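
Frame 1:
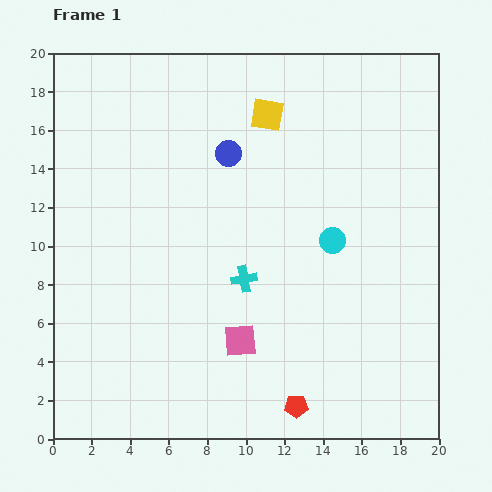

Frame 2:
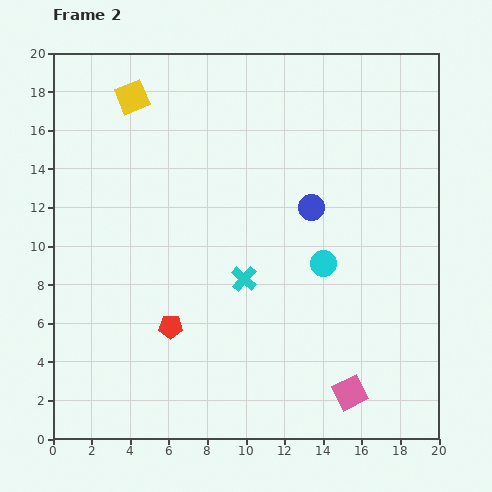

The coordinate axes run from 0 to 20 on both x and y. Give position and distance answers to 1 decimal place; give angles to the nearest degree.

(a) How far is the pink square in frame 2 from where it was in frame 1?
6.3

The pink square moved from (9.7, 5.1) to (15.4, 2.4), a distance of √(5.7² + 2.7²) ≈ 6.3.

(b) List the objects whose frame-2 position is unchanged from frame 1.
the cyan cross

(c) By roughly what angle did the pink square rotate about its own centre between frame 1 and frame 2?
22° counter-clockwise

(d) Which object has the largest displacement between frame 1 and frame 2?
the red pentagon

(moved 7.7; next 7.1)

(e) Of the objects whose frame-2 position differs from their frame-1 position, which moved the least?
the cyan circle

(moved 1.3)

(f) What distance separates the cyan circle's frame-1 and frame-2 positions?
1.3

The cyan circle moved from (14.5, 10.3) to (14.0, 9.1), a distance of √(0.5² + 1.2²) ≈ 1.3.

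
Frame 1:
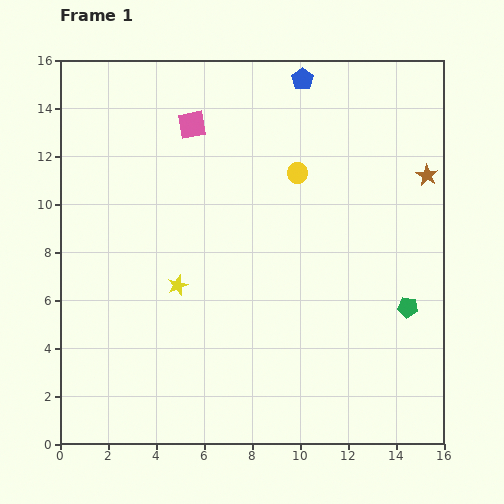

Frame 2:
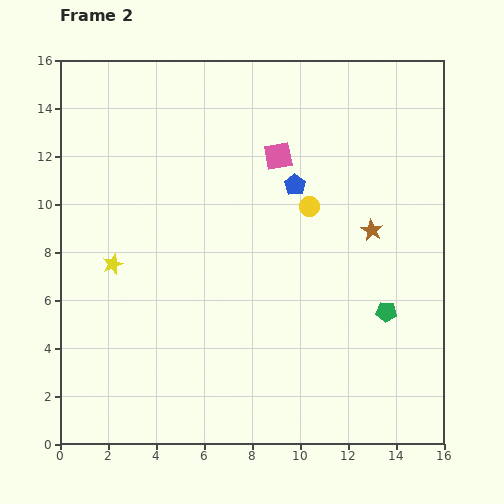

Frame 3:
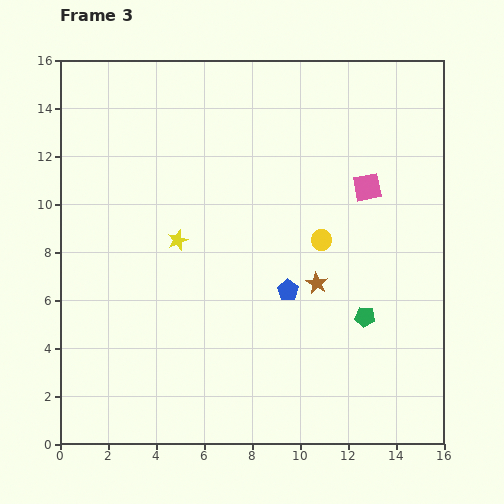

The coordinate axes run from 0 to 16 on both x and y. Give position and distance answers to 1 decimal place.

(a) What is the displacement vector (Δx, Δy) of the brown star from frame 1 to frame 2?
(-2.3, -2.3)

The brown star was at (15.3, 11.2) in frame 1 and (13.0, 8.9) in frame 2.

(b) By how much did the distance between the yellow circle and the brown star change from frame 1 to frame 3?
-3.6

Distance in frame 1: 5.4. Distance in frame 3: 1.8.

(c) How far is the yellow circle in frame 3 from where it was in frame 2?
1.5

The yellow circle moved from (10.4, 9.9) to (10.9, 8.5), a distance of √(0.5² + 1.4²) ≈ 1.5.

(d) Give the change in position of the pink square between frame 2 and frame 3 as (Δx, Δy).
(3.7, -1.3)

The pink square was at (9.1, 12.0) in frame 2 and (12.8, 10.7) in frame 3.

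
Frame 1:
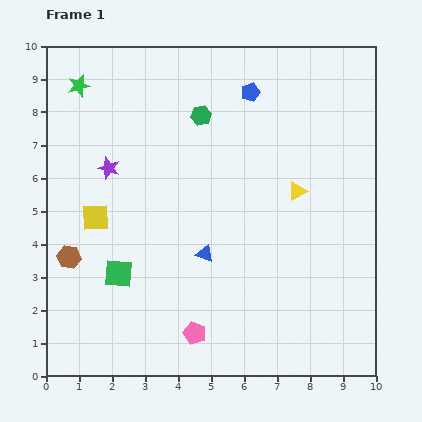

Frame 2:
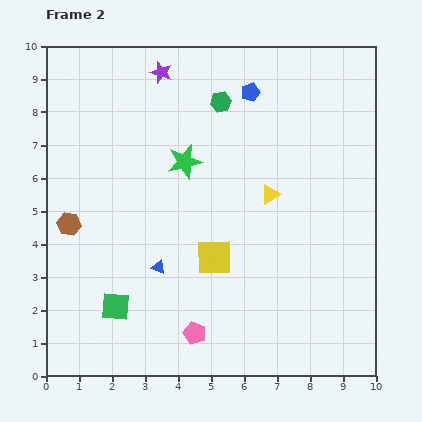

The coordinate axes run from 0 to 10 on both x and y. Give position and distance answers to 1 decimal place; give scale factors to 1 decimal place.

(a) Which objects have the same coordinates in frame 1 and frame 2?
the pink pentagon, the blue pentagon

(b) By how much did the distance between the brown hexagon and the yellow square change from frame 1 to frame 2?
+3.1

Distance in frame 1: 1.4. Distance in frame 2: 4.5.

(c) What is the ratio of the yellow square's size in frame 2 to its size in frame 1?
1.3×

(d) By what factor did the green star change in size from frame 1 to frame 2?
1.6×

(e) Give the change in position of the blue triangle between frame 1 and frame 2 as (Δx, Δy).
(-1.4, -0.4)

The blue triangle was at (4.8, 3.7) in frame 1 and (3.4, 3.3) in frame 2.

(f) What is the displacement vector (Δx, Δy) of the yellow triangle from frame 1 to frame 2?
(-0.8, -0.1)

The yellow triangle was at (7.6, 5.6) in frame 1 and (6.8, 5.5) in frame 2.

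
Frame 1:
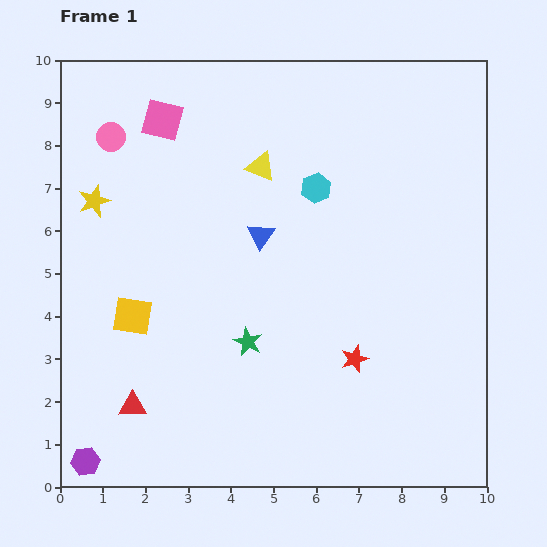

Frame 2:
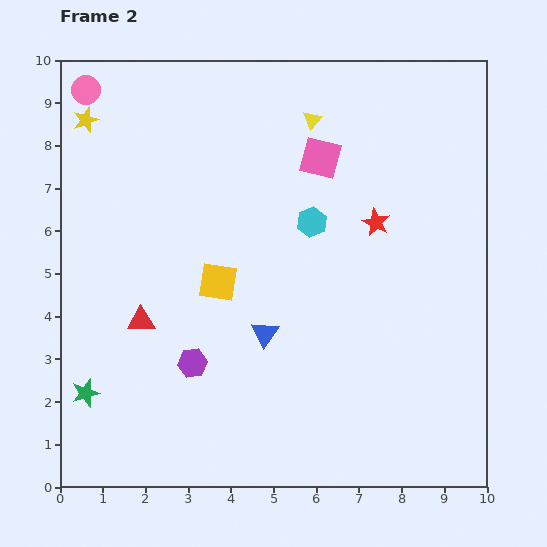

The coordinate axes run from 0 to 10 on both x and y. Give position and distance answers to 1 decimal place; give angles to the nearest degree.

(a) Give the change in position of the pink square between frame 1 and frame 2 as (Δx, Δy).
(3.7, -0.9)

The pink square was at (2.4, 8.6) in frame 1 and (6.1, 7.7) in frame 2.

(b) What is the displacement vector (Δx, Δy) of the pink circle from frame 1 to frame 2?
(-0.6, 1.1)

The pink circle was at (1.2, 8.2) in frame 1 and (0.6, 9.3) in frame 2.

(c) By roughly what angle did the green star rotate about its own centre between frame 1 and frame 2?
29° clockwise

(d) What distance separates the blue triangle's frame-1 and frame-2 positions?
2.3

The blue triangle moved from (4.7, 5.9) to (4.8, 3.6), a distance of √(0.1² + 2.3²) ≈ 2.3.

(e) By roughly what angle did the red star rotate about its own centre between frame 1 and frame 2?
27° counter-clockwise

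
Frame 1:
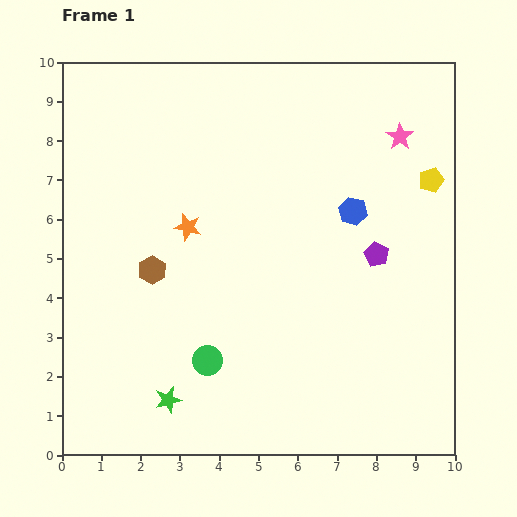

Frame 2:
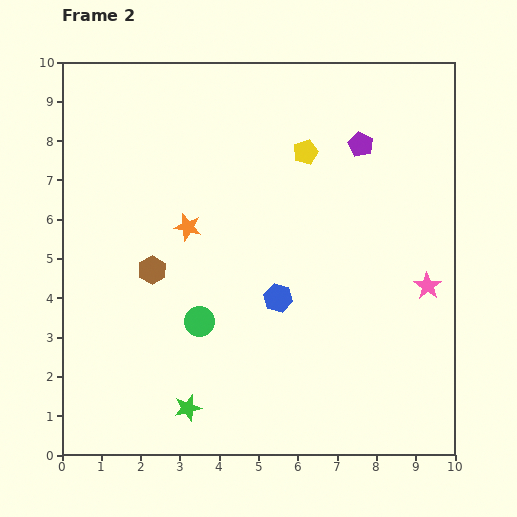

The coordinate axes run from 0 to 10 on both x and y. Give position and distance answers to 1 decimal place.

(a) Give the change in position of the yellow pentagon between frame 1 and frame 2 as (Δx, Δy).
(-3.2, 0.7)

The yellow pentagon was at (9.4, 7.0) in frame 1 and (6.2, 7.7) in frame 2.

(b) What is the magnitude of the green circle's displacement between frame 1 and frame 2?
1.0

The green circle moved from (3.7, 2.4) to (3.5, 3.4), a distance of √(0.2² + 1.0²) ≈ 1.0.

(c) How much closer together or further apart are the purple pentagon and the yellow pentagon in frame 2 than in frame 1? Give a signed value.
-1.0

Distance in frame 1: 2.4. Distance in frame 2: 1.4.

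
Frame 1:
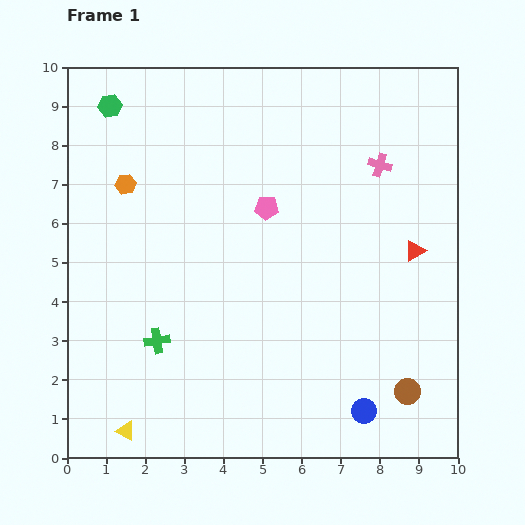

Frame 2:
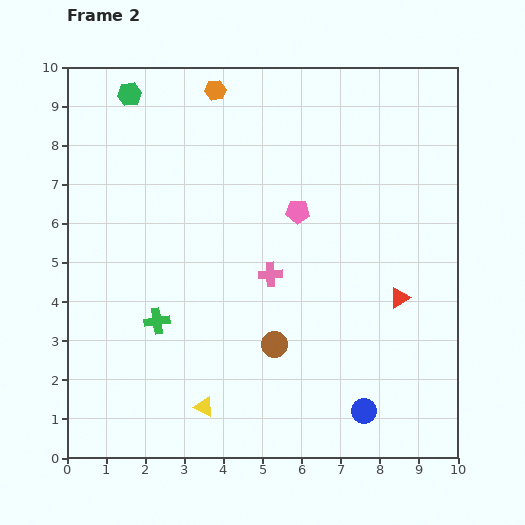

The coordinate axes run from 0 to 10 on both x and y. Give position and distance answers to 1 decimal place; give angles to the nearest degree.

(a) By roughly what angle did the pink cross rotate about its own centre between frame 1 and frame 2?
20° counter-clockwise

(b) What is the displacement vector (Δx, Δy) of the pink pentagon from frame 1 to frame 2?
(0.8, -0.1)

The pink pentagon was at (5.1, 6.4) in frame 1 and (5.9, 6.3) in frame 2.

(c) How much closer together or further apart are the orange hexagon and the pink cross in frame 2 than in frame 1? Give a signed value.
-1.6

Distance in frame 1: 6.5. Distance in frame 2: 4.9.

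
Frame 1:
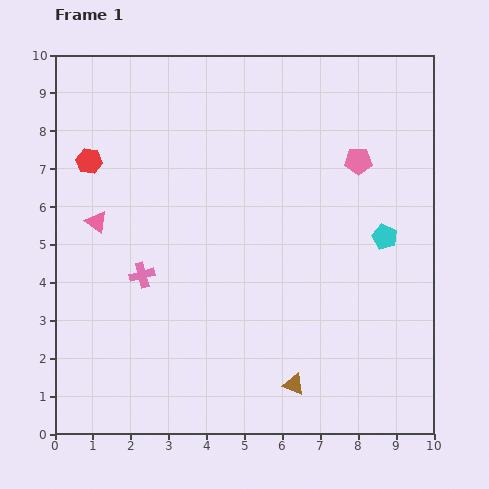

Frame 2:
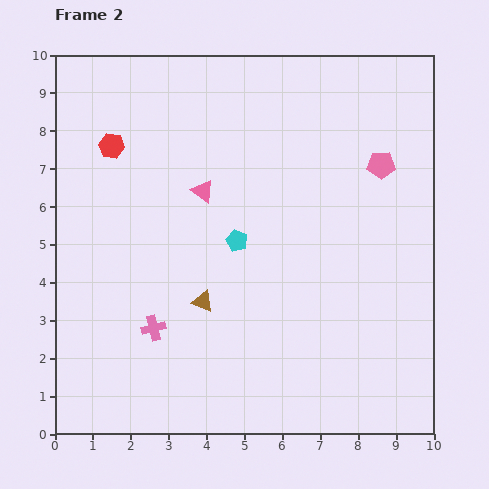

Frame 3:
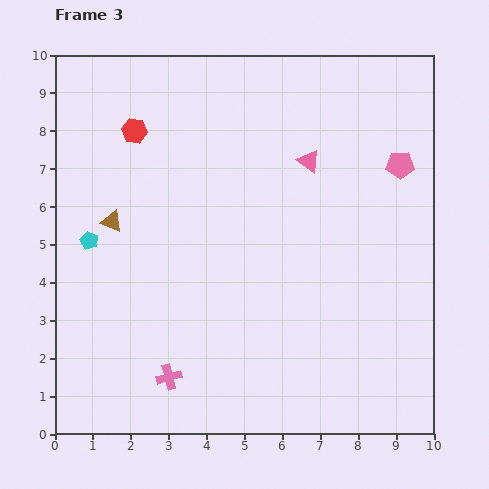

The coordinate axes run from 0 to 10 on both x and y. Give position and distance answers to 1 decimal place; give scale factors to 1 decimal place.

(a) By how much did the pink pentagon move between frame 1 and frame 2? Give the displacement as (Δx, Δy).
(0.6, -0.1)

The pink pentagon was at (8.0, 7.2) in frame 1 and (8.6, 7.1) in frame 2.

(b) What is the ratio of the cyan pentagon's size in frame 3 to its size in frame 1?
0.7×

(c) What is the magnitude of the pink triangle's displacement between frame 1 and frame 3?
5.8

The pink triangle moved from (1.1, 5.6) to (6.7, 7.2), a distance of √(5.6² + 1.6²) ≈ 5.8.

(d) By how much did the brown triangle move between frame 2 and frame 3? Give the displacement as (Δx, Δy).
(-2.4, 2.1)

The brown triangle was at (3.9, 3.5) in frame 2 and (1.5, 5.6) in frame 3.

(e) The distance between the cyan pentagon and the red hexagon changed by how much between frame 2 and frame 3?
-1.0

Distance in frame 2: 4.1. Distance in frame 3: 3.1.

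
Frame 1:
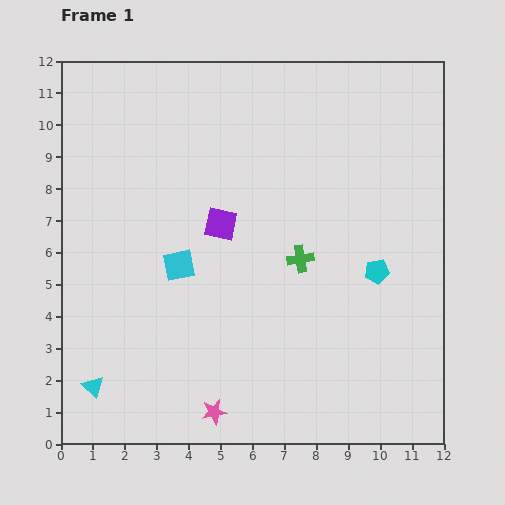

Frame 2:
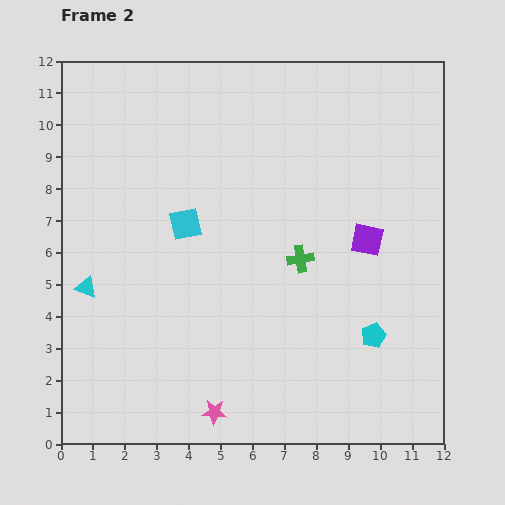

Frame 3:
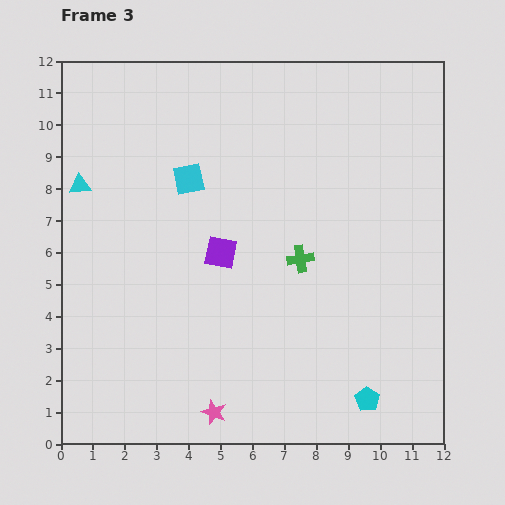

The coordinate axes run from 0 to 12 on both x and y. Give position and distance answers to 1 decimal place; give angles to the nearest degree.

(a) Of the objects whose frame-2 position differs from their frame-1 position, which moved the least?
the cyan square

(moved 1.3)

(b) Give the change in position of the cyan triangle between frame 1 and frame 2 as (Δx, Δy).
(-0.2, 3.1)

The cyan triangle was at (1.0, 1.8) in frame 1 and (0.8, 4.9) in frame 2.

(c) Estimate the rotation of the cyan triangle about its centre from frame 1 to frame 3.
51° counter-clockwise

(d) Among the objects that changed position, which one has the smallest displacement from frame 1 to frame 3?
the purple square

(moved 0.9)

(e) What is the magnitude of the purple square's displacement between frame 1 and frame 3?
0.9

The purple square moved from (5.0, 6.9) to (5.0, 6.0), a distance of √(0.0² + 0.9²) ≈ 0.9.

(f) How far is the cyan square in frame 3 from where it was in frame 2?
1.4

The cyan square moved from (3.9, 6.9) to (4.0, 8.3), a distance of √(0.1² + 1.4²) ≈ 1.4.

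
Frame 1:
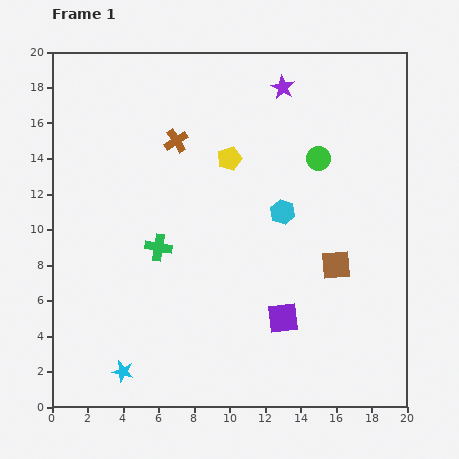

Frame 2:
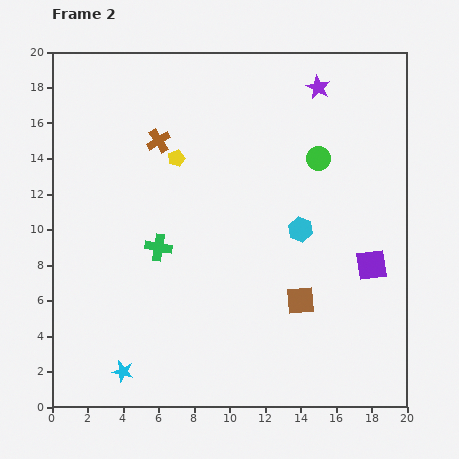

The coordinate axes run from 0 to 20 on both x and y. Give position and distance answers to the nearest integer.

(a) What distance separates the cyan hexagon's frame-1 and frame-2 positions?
1

The cyan hexagon moved from (13, 11) to (14, 10), a distance of √(1² + 1²) ≈ 1.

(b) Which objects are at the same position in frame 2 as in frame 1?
the green cross, the cyan star, the green circle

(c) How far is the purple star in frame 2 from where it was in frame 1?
2

The purple star moved from (13, 18) to (15, 18), a distance of √(2² + 0²) ≈ 2.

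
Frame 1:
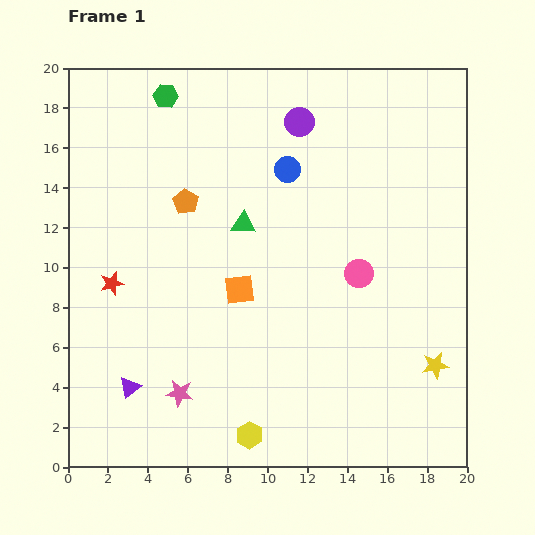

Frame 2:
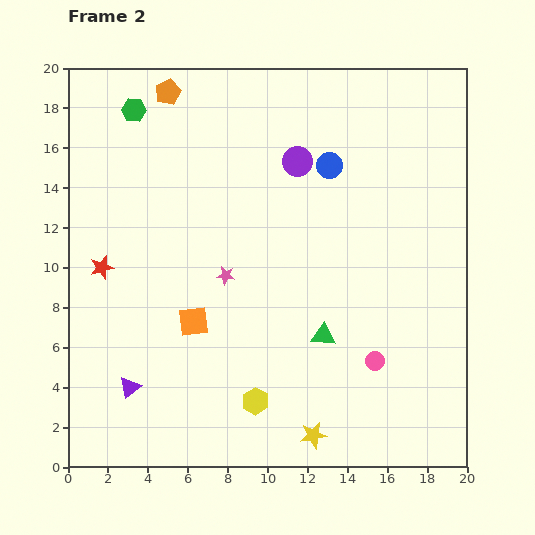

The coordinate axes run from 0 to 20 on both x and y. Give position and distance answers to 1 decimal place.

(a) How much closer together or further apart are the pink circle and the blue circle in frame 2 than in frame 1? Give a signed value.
+3.8

Distance in frame 1: 6.3. Distance in frame 2: 10.1.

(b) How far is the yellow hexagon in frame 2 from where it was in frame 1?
1.7

The yellow hexagon moved from (9.1, 1.6) to (9.4, 3.3), a distance of √(0.3² + 1.7²) ≈ 1.7.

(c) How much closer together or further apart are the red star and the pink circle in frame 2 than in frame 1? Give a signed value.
+2.1

Distance in frame 1: 12.4. Distance in frame 2: 14.5.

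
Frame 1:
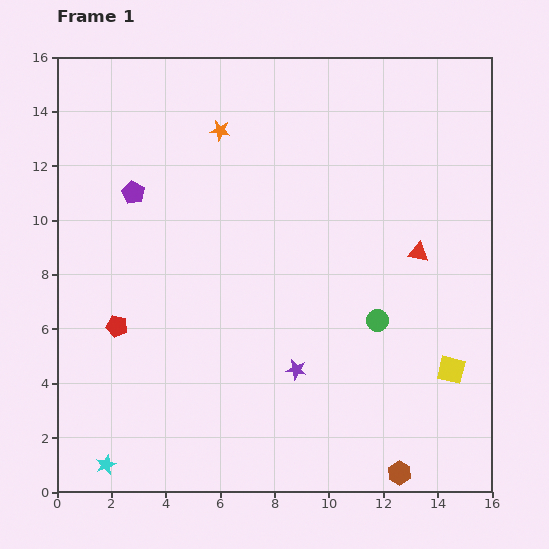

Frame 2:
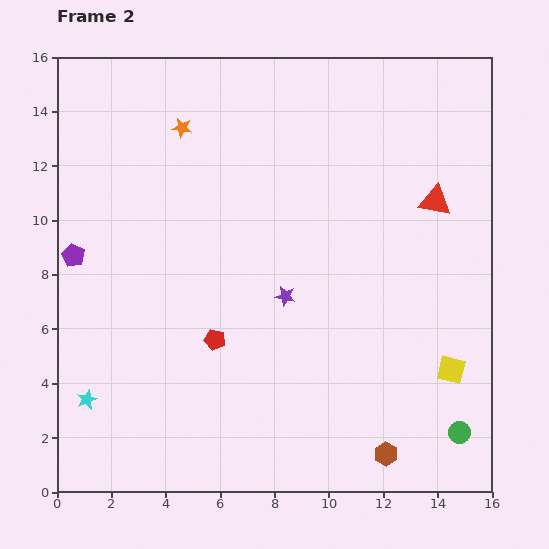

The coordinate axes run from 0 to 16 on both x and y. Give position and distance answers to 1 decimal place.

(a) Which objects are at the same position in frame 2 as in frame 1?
the yellow square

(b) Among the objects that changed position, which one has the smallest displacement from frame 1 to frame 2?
the brown hexagon

(moved 0.9)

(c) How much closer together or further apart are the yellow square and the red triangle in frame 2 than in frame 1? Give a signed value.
+1.7

Distance in frame 1: 4.5. Distance in frame 2: 6.2.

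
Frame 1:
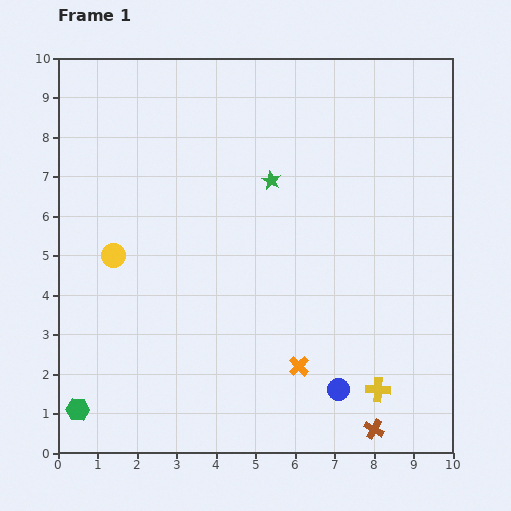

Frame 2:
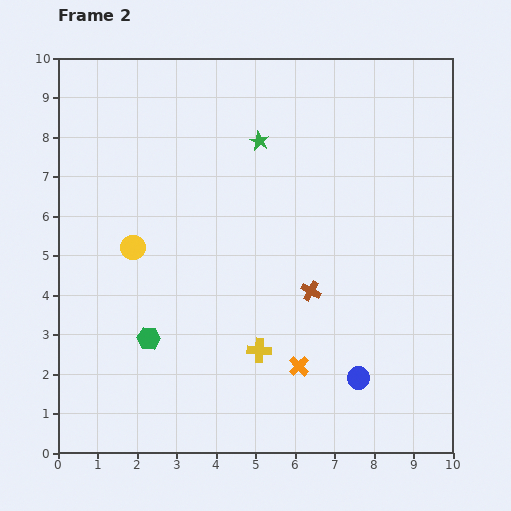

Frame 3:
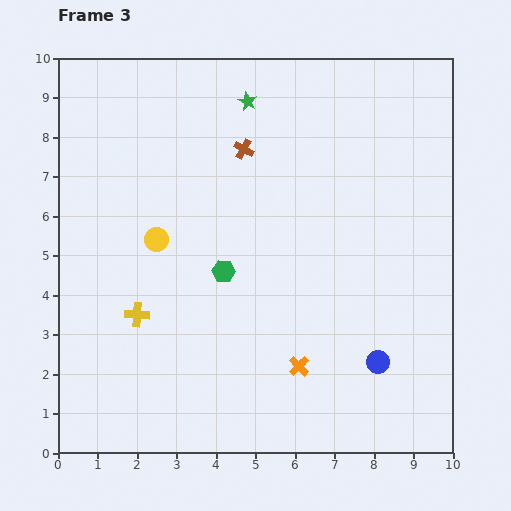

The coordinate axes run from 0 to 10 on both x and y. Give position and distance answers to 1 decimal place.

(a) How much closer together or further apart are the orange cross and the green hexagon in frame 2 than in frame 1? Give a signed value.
-1.8

Distance in frame 1: 5.7. Distance in frame 2: 3.9.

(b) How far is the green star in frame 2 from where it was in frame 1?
1.0

The green star moved from (5.4, 6.9) to (5.1, 7.9), a distance of √(0.3² + 1.0²) ≈ 1.0.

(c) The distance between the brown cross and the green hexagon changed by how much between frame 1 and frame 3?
-4.4

Distance in frame 1: 7.5. Distance in frame 3: 3.1.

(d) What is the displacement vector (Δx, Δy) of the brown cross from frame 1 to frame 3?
(-3.3, 7.1)

The brown cross was at (8.0, 0.6) in frame 1 and (4.7, 7.7) in frame 3.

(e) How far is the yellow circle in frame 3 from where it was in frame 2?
0.6

The yellow circle moved from (1.9, 5.2) to (2.5, 5.4), a distance of √(0.6² + 0.2²) ≈ 0.6.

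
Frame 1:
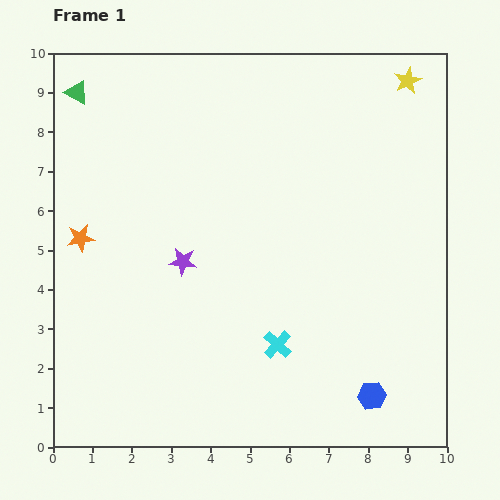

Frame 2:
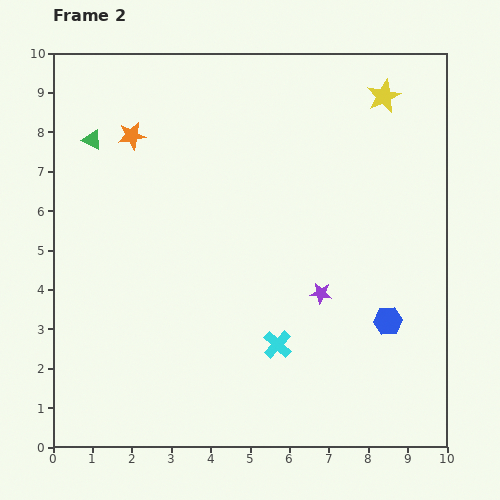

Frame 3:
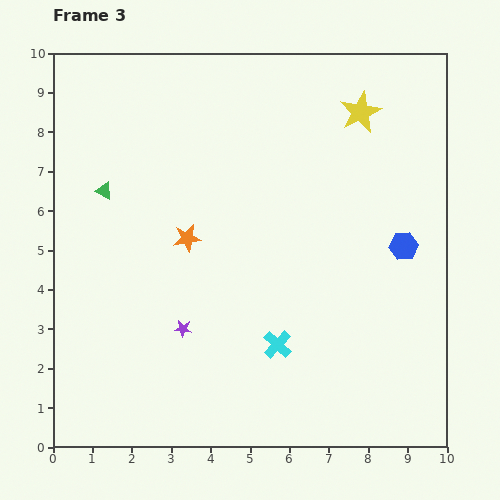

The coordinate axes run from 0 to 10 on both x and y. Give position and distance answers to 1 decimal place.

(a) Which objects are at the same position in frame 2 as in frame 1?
the cyan cross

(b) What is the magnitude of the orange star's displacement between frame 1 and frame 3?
2.7

The orange star moved from (0.7, 5.3) to (3.4, 5.3), a distance of √(2.7² + 0.0²) ≈ 2.7.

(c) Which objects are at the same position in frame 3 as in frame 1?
the cyan cross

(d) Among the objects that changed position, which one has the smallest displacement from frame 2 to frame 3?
the yellow star

(moved 0.7)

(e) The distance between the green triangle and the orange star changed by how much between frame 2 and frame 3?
+1.4

Distance in frame 2: 1.0. Distance in frame 3: 2.4.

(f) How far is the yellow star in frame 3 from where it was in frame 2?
0.7

The yellow star moved from (8.4, 8.9) to (7.8, 8.5), a distance of √(0.6² + 0.4²) ≈ 0.7.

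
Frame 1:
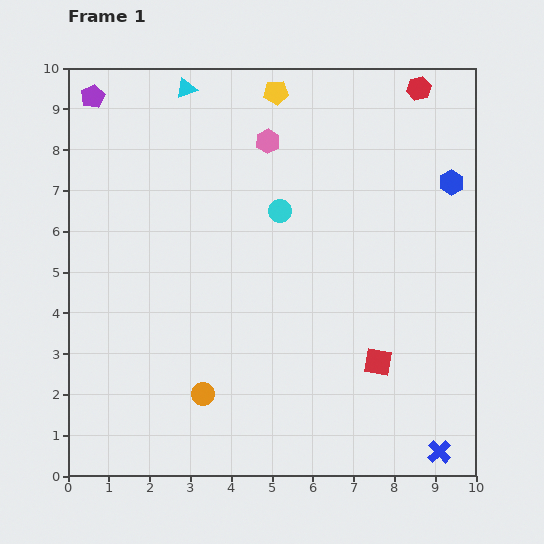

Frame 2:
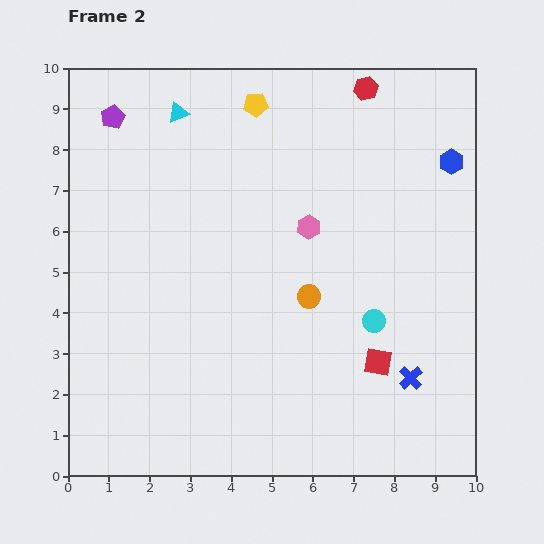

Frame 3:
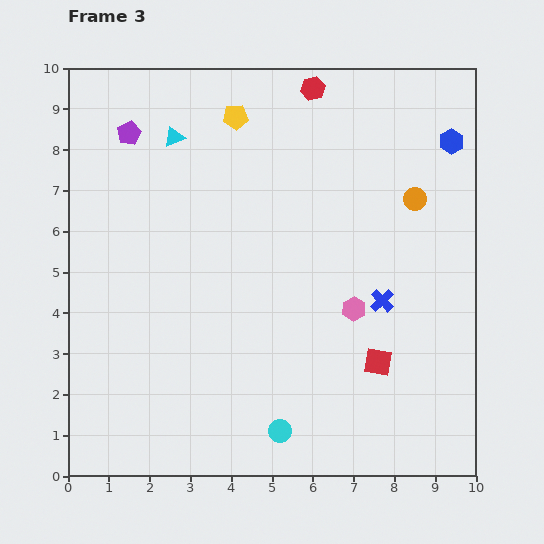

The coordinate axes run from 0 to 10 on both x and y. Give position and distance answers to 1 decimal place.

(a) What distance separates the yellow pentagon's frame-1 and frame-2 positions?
0.6

The yellow pentagon moved from (5.1, 9.4) to (4.6, 9.1), a distance of √(0.5² + 0.3²) ≈ 0.6.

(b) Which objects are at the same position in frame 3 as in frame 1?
the red square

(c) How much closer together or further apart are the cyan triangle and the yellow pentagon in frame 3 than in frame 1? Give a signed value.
-0.6

Distance in frame 1: 2.2. Distance in frame 3: 1.6.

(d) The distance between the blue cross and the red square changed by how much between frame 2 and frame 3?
+0.6

Distance in frame 2: 0.9. Distance in frame 3: 1.5.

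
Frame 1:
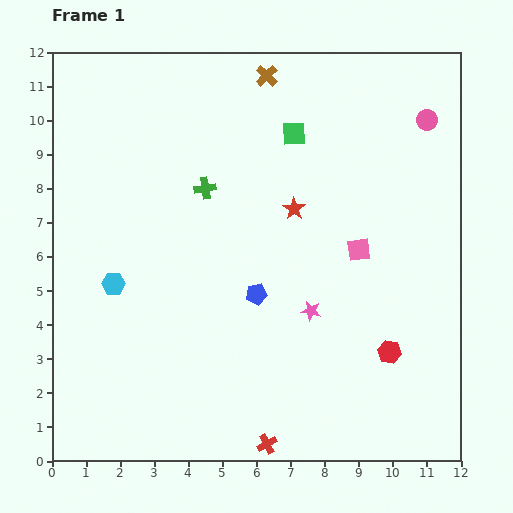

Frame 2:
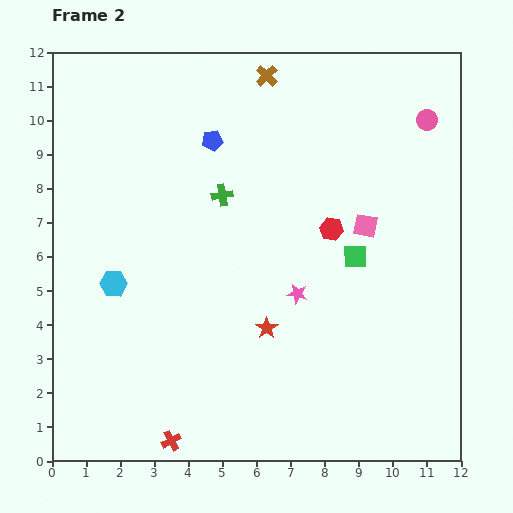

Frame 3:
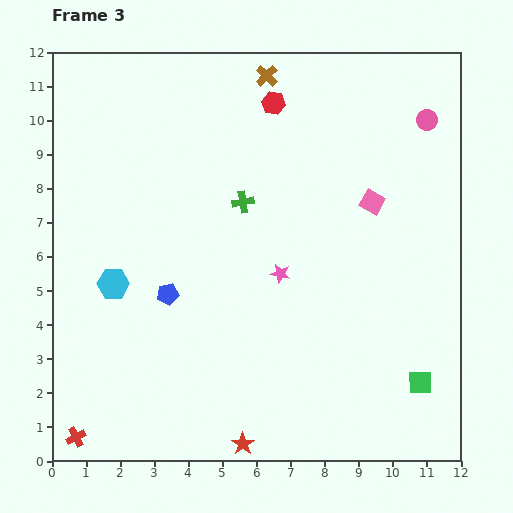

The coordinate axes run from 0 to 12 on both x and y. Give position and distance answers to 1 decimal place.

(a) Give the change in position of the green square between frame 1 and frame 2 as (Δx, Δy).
(1.8, -3.6)

The green square was at (7.1, 9.6) in frame 1 and (8.9, 6.0) in frame 2.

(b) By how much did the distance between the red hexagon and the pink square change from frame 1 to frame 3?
+1.0

Distance in frame 1: 3.1. Distance in frame 3: 4.1.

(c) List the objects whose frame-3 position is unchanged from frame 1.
the brown cross, the pink circle, the cyan hexagon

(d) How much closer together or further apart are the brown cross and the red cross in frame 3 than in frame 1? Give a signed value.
+1.2

Distance in frame 1: 10.8. Distance in frame 3: 12.0.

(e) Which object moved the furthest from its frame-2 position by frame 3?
the blue pentagon

(moved 4.7; next 4.2)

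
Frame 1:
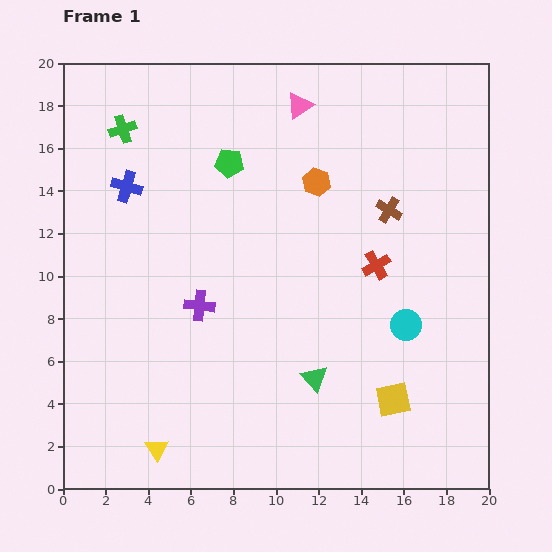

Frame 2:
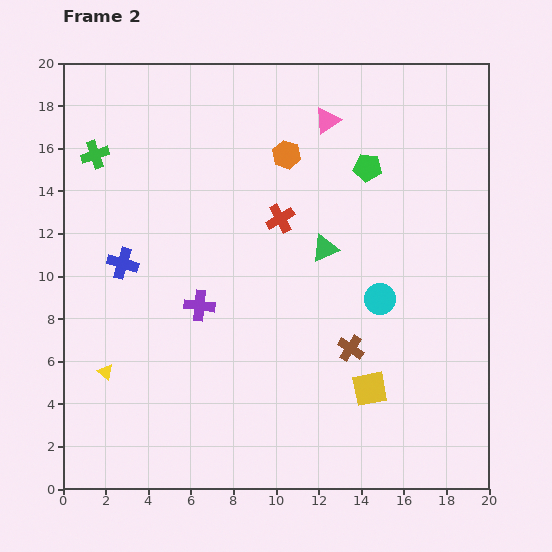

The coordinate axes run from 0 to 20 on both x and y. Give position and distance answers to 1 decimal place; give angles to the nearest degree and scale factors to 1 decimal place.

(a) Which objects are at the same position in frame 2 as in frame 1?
the purple cross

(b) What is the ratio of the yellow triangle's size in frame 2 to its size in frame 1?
0.7×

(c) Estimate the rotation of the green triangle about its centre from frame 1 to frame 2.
50° clockwise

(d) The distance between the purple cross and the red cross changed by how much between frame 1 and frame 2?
-2.9

Distance in frame 1: 8.5. Distance in frame 2: 5.6.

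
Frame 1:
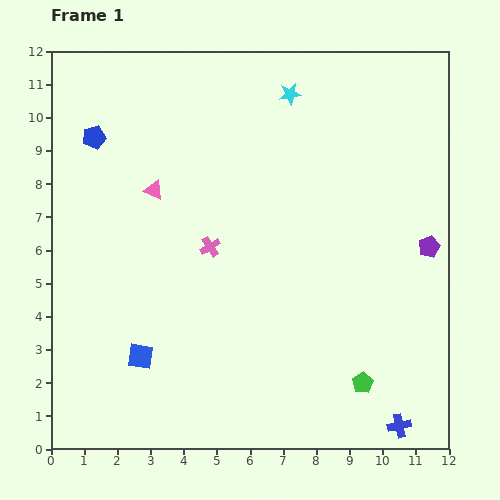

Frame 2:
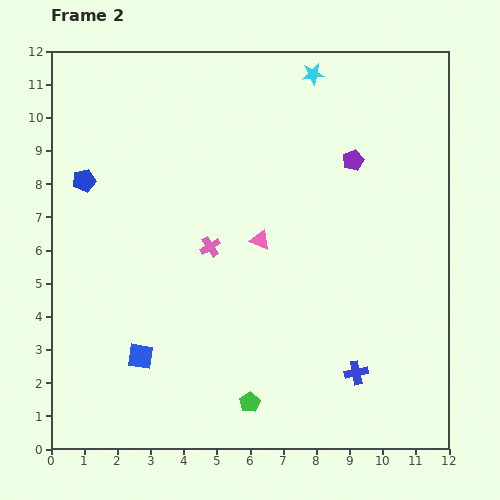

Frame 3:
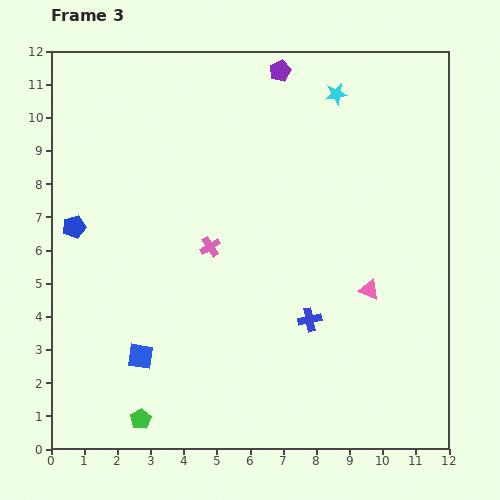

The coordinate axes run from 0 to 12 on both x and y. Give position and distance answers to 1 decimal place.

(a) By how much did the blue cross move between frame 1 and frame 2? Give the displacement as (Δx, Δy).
(-1.3, 1.6)

The blue cross was at (10.5, 0.7) in frame 1 and (9.2, 2.3) in frame 2.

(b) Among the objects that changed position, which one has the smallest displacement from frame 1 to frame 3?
the cyan star

(moved 1.4)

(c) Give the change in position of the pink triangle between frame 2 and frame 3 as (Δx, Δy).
(3.3, -1.5)

The pink triangle was at (6.3, 6.3) in frame 2 and (9.6, 4.8) in frame 3.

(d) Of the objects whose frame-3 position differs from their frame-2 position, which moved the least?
the cyan star

(moved 0.9)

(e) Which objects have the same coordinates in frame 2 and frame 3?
the pink cross, the blue square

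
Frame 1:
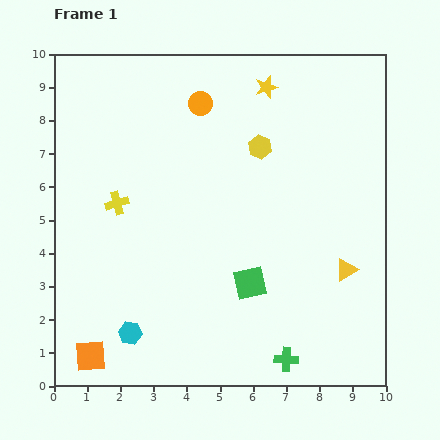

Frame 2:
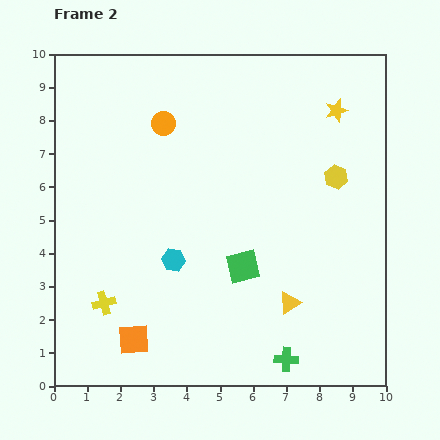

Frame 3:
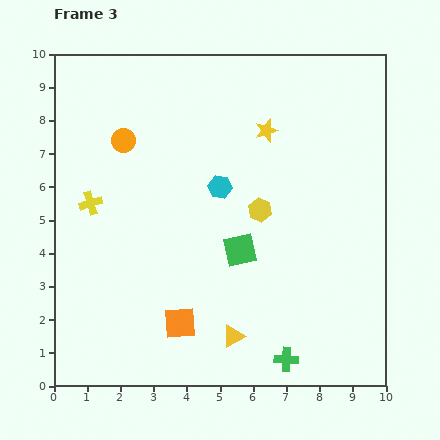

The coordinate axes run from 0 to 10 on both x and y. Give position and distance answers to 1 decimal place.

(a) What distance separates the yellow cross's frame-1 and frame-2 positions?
3.0

The yellow cross moved from (1.9, 5.5) to (1.5, 2.5), a distance of √(0.4² + 3.0²) ≈ 3.0.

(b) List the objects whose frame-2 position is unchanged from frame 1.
the green cross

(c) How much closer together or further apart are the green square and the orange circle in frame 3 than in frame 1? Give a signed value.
-0.8

Distance in frame 1: 5.6. Distance in frame 3: 4.8.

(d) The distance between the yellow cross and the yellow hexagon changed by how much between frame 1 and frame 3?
+0.5

Distance in frame 1: 4.6. Distance in frame 3: 5.1.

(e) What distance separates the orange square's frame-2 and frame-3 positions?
1.5

The orange square moved from (2.4, 1.4) to (3.8, 1.9), a distance of √(1.4² + 0.5²) ≈ 1.5.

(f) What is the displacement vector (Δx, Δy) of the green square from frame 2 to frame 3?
(-0.1, 0.5)

The green square was at (5.7, 3.6) in frame 2 and (5.6, 4.1) in frame 3.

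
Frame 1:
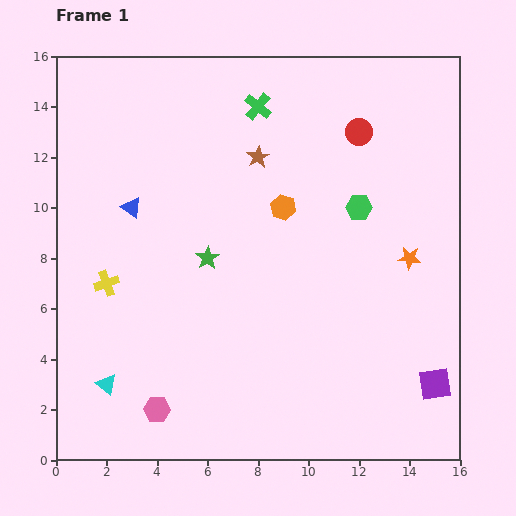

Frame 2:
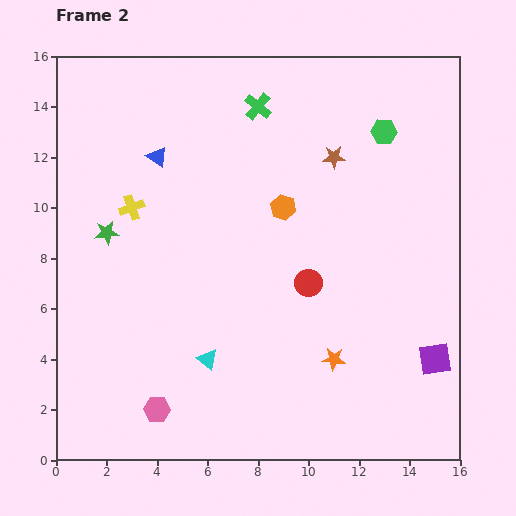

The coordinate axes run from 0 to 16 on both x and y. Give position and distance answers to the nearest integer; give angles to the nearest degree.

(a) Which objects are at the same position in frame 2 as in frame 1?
the pink hexagon, the green cross, the orange hexagon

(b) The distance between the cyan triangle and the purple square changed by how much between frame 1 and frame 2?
-4

Distance in frame 1: 13. Distance in frame 2: 9.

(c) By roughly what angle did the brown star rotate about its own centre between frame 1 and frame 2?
28° clockwise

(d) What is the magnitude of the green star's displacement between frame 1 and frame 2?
4

The green star moved from (6, 8) to (2, 9), a distance of √(4² + 1²) ≈ 4.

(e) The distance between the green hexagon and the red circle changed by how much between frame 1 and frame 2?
+4

Distance in frame 1: 3. Distance in frame 2: 7.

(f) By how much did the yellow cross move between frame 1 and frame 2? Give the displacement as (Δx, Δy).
(1, 3)

The yellow cross was at (2, 7) in frame 1 and (3, 10) in frame 2.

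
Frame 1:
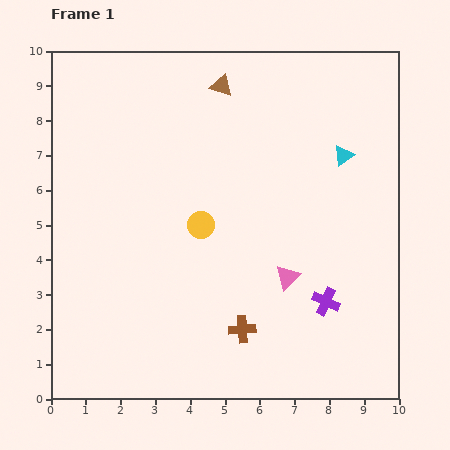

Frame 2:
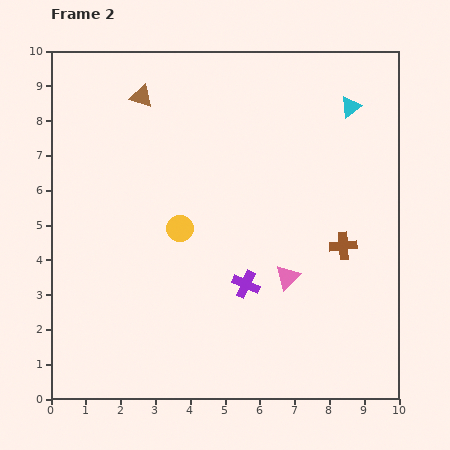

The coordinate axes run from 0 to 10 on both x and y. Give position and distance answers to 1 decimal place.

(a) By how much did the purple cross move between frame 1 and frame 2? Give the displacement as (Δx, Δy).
(-2.3, 0.5)

The purple cross was at (7.9, 2.8) in frame 1 and (5.6, 3.3) in frame 2.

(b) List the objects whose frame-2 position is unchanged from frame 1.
the pink triangle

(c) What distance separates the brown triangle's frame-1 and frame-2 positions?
2.3

The brown triangle moved from (4.9, 9.0) to (2.6, 8.7), a distance of √(2.3² + 0.3²) ≈ 2.3.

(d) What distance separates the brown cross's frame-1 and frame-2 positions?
3.8

The brown cross moved from (5.5, 2.0) to (8.4, 4.4), a distance of √(2.9² + 2.4²) ≈ 3.8.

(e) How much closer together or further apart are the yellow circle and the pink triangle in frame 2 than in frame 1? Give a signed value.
+0.5

Distance in frame 1: 2.9. Distance in frame 2: 3.4.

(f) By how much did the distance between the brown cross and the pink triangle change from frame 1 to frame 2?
-0.2

Distance in frame 1: 2.0. Distance in frame 2: 1.8.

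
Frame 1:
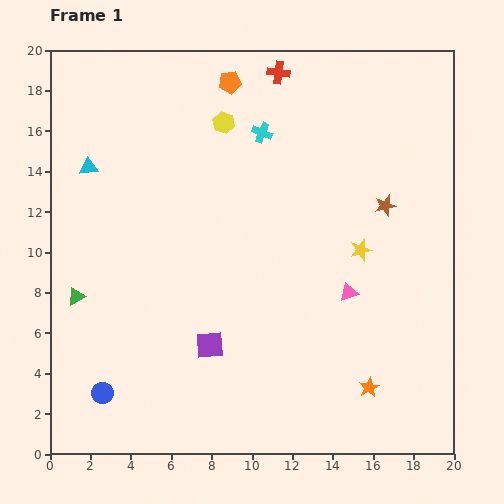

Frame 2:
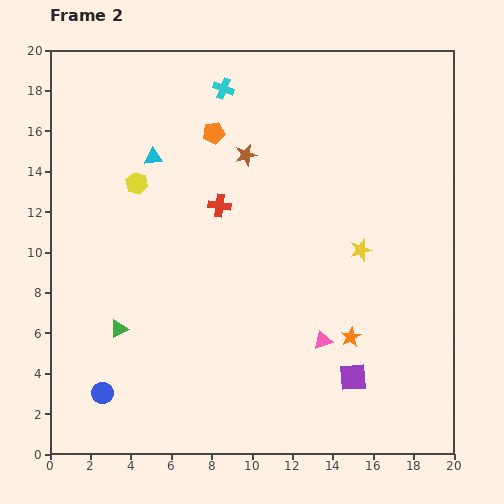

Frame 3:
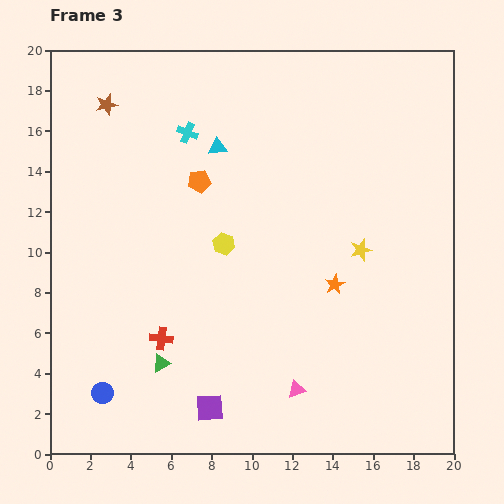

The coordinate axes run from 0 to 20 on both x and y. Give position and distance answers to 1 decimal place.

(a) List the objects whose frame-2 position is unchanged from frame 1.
the yellow star, the blue circle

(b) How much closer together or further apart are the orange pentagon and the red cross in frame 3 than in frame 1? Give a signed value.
+5.5

Distance in frame 1: 2.5. Distance in frame 3: 8.0.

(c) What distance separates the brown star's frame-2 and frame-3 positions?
7.3

The brown star moved from (9.7, 14.8) to (2.8, 17.3), a distance of √(6.9² + 2.5²) ≈ 7.3.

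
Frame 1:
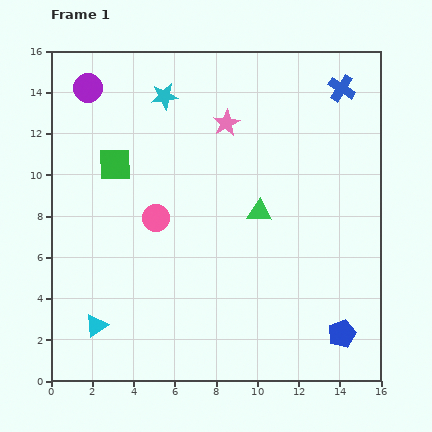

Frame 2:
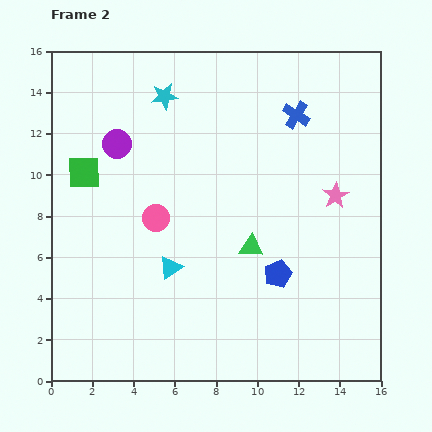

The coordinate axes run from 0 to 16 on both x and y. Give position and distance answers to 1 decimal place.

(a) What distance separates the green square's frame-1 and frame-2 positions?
1.6

The green square moved from (3.1, 10.5) to (1.6, 10.1), a distance of √(1.5² + 0.4²) ≈ 1.6.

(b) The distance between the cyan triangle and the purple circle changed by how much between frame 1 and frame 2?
-5.0

Distance in frame 1: 11.5. Distance in frame 2: 6.5.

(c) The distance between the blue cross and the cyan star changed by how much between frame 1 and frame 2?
-2.1

Distance in frame 1: 8.6. Distance in frame 2: 6.5.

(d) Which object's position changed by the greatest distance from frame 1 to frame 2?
the pink star

(moved 6.4; next 4.6)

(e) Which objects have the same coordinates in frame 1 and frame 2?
the pink circle, the cyan star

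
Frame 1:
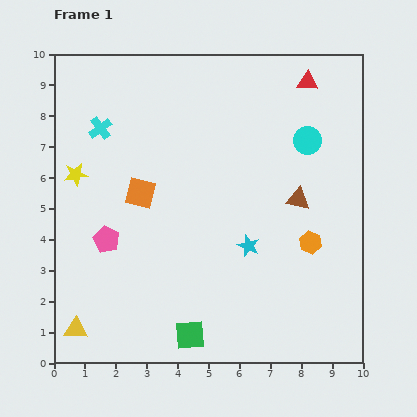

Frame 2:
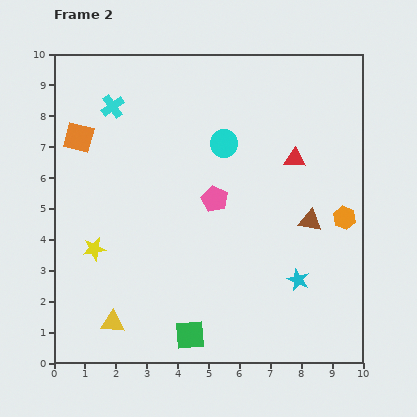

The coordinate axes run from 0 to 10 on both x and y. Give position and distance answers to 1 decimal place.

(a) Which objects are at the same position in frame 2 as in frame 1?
the green square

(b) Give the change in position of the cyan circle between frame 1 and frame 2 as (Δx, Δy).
(-2.7, -0.1)

The cyan circle was at (8.2, 7.2) in frame 1 and (5.5, 7.1) in frame 2.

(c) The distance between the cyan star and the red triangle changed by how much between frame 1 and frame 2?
-1.7

Distance in frame 1: 5.6. Distance in frame 2: 3.9.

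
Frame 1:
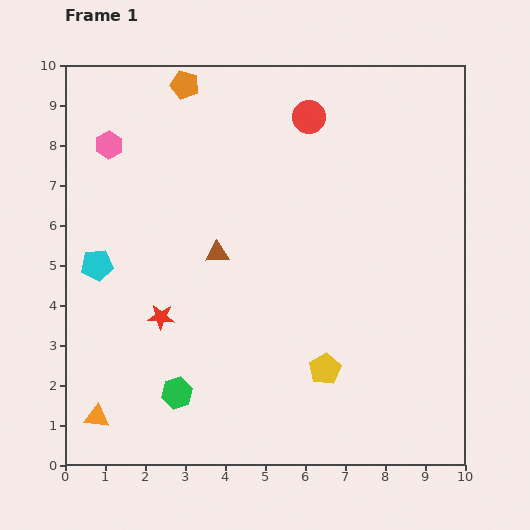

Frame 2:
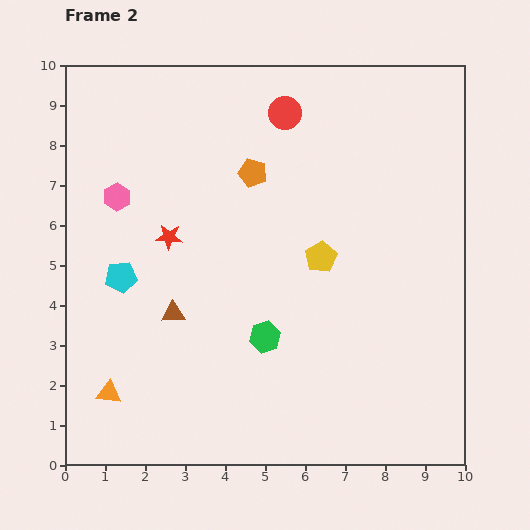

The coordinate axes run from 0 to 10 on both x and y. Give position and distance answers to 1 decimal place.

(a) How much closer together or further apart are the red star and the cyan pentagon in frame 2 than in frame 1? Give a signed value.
-0.5

Distance in frame 1: 2.1. Distance in frame 2: 1.6.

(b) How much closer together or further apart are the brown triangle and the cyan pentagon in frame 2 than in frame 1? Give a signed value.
-1.4

Distance in frame 1: 3.0. Distance in frame 2: 1.6.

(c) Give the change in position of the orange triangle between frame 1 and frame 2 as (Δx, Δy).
(0.3, 0.6)

The orange triangle was at (0.8, 1.2) in frame 1 and (1.1, 1.8) in frame 2.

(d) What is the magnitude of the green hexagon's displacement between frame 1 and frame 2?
2.6

The green hexagon moved from (2.8, 1.8) to (5.0, 3.2), a distance of √(2.2² + 1.4²) ≈ 2.6.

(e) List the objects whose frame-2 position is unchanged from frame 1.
none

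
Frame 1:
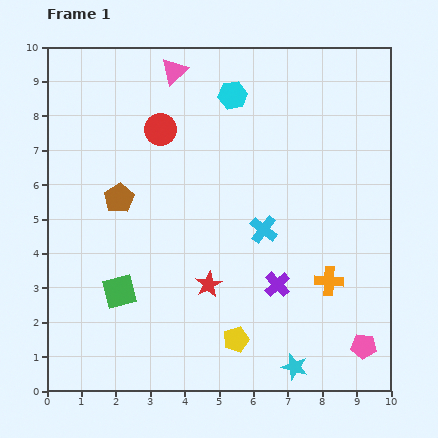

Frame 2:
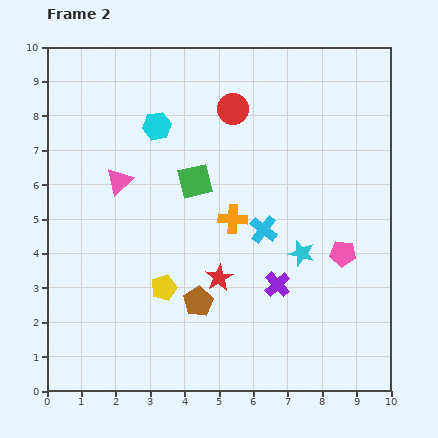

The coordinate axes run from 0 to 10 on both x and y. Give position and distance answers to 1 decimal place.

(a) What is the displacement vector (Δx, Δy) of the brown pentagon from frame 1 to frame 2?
(2.3, -3.0)

The brown pentagon was at (2.1, 5.6) in frame 1 and (4.4, 2.6) in frame 2.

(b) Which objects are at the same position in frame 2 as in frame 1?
the cyan cross, the purple cross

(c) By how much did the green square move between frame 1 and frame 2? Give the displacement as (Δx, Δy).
(2.2, 3.2)

The green square was at (2.1, 2.9) in frame 1 and (4.3, 6.1) in frame 2.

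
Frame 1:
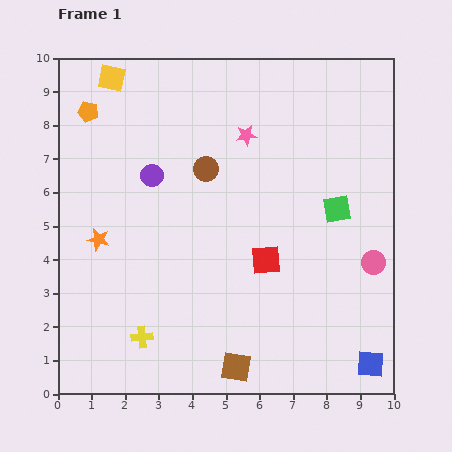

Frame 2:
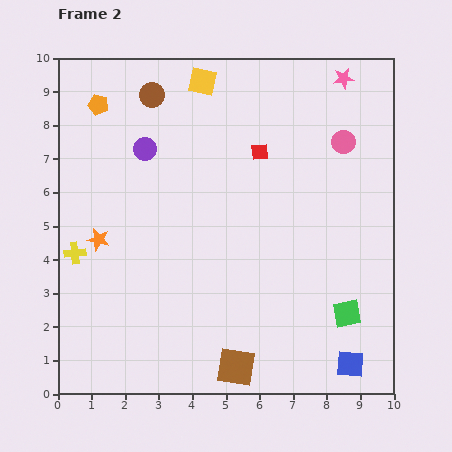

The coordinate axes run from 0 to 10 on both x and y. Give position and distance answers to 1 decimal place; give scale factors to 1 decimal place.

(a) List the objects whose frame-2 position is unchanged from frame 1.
the orange star, the brown square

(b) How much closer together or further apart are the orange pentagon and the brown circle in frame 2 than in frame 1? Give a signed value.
-2.3

Distance in frame 1: 3.9. Distance in frame 2: 1.6.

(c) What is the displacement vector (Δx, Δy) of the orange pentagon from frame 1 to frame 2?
(0.3, 0.2)

The orange pentagon was at (0.9, 8.4) in frame 1 and (1.2, 8.6) in frame 2.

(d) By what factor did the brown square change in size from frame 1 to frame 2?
1.3×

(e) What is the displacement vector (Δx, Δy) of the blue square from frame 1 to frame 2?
(-0.6, 0.0)

The blue square was at (9.3, 0.9) in frame 1 and (8.7, 0.9) in frame 2.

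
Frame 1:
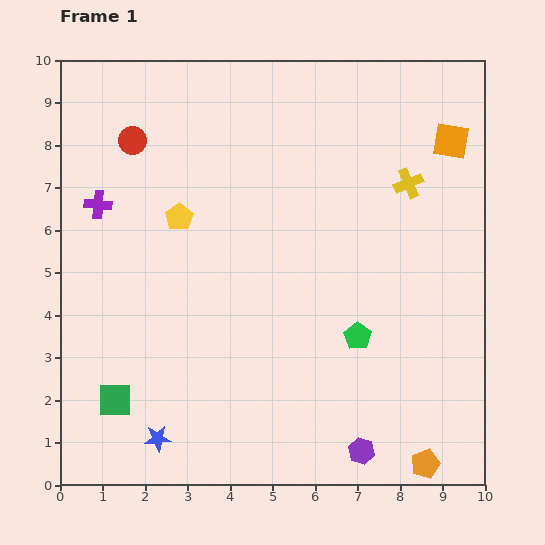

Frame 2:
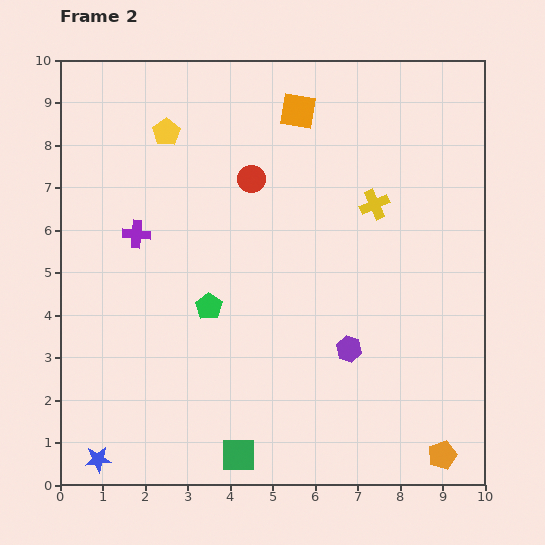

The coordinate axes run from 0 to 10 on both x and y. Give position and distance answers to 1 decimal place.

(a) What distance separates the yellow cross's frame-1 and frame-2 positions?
0.9

The yellow cross moved from (8.2, 7.1) to (7.4, 6.6), a distance of √(0.8² + 0.5²) ≈ 0.9.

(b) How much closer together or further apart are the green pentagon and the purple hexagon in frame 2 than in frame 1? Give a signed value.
+0.7

Distance in frame 1: 2.7. Distance in frame 2: 3.4.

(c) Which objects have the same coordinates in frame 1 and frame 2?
none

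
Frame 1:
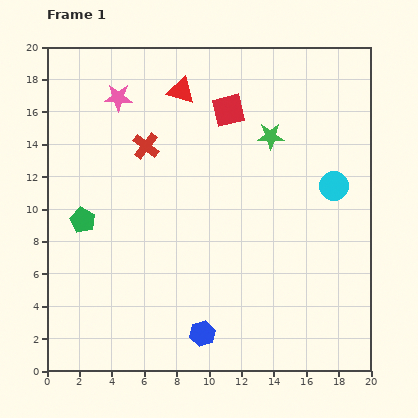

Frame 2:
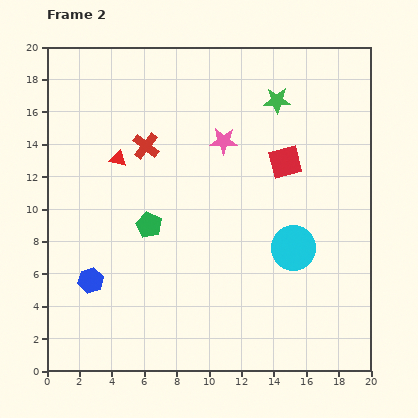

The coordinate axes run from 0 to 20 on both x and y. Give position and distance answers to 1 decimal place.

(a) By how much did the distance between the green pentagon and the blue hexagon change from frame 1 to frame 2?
-5.2

Distance in frame 1: 10.2. Distance in frame 2: 5.0.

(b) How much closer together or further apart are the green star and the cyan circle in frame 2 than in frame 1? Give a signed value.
+4.2

Distance in frame 1: 5.0. Distance in frame 2: 9.2.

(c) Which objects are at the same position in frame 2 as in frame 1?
the red cross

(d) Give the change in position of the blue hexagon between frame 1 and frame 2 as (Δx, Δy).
(-6.9, 3.3)

The blue hexagon was at (9.6, 2.3) in frame 1 and (2.7, 5.6) in frame 2.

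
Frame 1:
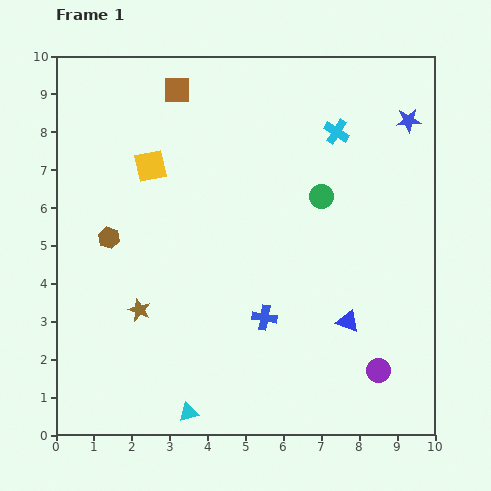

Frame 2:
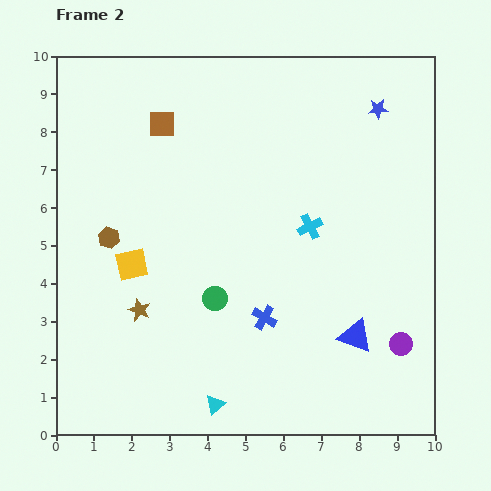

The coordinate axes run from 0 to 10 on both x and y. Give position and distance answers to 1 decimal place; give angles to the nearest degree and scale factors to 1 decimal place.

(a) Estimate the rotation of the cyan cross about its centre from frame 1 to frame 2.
31° clockwise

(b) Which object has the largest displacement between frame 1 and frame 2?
the green circle

(moved 3.9; next 2.6)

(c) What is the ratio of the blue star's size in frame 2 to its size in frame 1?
0.8×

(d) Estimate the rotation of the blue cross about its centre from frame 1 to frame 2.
19° clockwise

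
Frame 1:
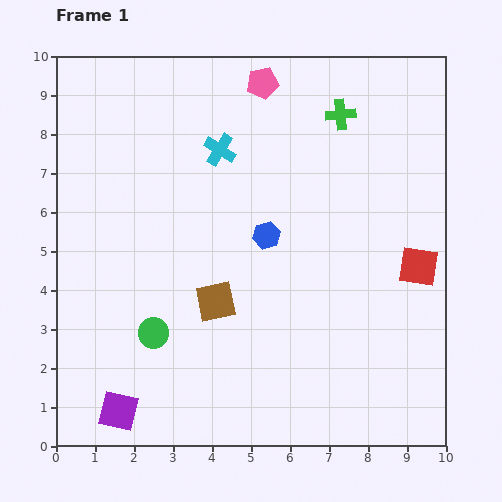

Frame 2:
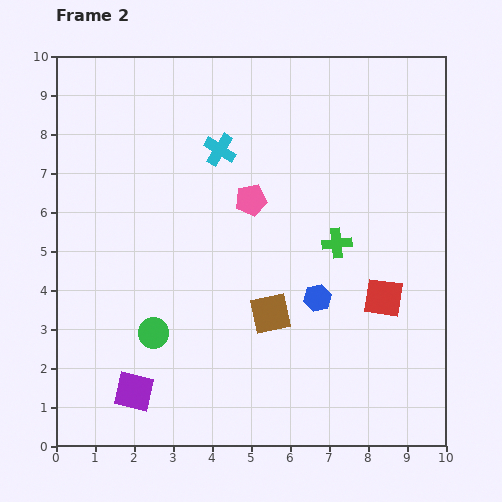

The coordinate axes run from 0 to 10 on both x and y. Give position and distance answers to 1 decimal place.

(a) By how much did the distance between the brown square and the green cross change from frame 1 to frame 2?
-3.3

Distance in frame 1: 5.8. Distance in frame 2: 2.5.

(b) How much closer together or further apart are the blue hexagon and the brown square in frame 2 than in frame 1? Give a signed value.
-0.8

Distance in frame 1: 2.1. Distance in frame 2: 1.3.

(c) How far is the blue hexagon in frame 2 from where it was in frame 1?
2.1

The blue hexagon moved from (5.4, 5.4) to (6.7, 3.8), a distance of √(1.3² + 1.6²) ≈ 2.1.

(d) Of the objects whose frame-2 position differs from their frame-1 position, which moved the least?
the purple square

(moved 0.6)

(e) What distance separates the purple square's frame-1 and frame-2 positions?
0.6

The purple square moved from (1.6, 0.9) to (2.0, 1.4), a distance of √(0.4² + 0.5²) ≈ 0.6.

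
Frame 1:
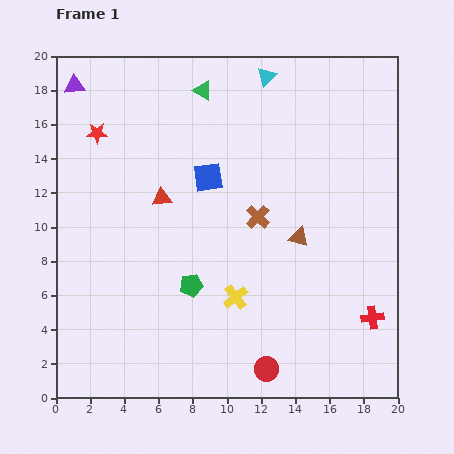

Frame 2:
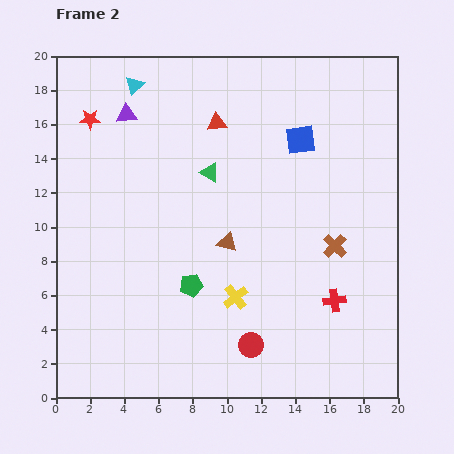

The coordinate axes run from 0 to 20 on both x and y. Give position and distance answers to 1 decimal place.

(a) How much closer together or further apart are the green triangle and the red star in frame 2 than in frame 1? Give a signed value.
+1.0

Distance in frame 1: 6.7. Distance in frame 2: 7.7.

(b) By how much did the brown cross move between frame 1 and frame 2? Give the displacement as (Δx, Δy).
(4.5, -1.7)

The brown cross was at (11.8, 10.6) in frame 1 and (16.3, 8.9) in frame 2.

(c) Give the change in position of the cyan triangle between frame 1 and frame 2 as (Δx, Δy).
(-7.7, -0.5)

The cyan triangle was at (12.3, 18.8) in frame 1 and (4.6, 18.3) in frame 2.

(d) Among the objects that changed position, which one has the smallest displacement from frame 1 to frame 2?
the red star

(moved 0.9)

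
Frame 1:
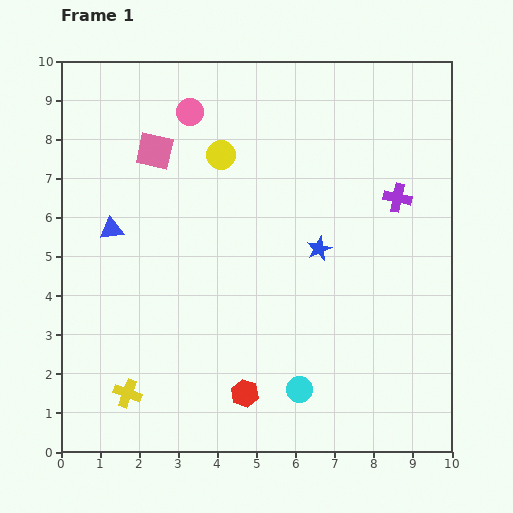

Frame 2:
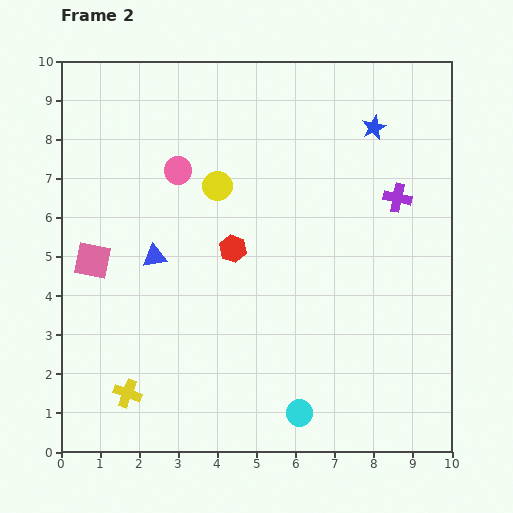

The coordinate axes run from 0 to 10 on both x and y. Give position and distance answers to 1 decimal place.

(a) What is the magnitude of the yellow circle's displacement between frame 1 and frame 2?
0.8

The yellow circle moved from (4.1, 7.6) to (4.0, 6.8), a distance of √(0.1² + 0.8²) ≈ 0.8.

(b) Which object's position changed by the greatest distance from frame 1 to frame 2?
the red hexagon

(moved 3.7; next 3.4)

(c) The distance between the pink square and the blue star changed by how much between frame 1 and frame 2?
+3.1

Distance in frame 1: 4.9. Distance in frame 2: 8.0.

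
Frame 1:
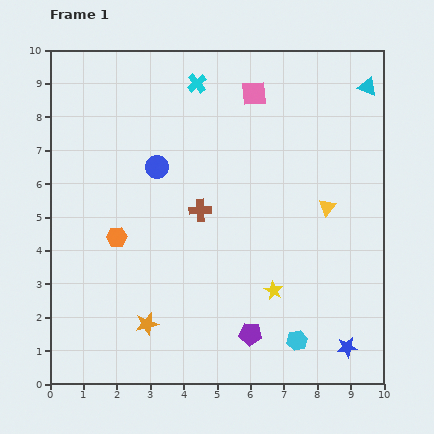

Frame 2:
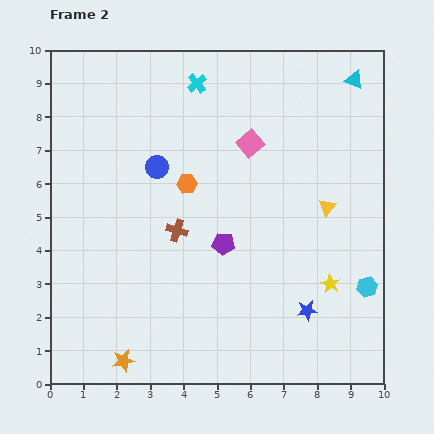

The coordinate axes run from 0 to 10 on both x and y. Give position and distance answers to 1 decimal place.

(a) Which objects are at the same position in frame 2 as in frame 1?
the cyan cross, the yellow triangle, the blue circle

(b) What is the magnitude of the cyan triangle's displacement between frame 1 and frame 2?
0.4

The cyan triangle moved from (9.5, 8.9) to (9.1, 9.1), a distance of √(0.4² + 0.2²) ≈ 0.4.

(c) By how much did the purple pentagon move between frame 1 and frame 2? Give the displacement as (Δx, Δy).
(-0.8, 2.7)

The purple pentagon was at (6.0, 1.5) in frame 1 and (5.2, 4.2) in frame 2.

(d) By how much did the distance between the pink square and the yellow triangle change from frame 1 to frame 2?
-1.0

Distance in frame 1: 4.0. Distance in frame 2: 3.0.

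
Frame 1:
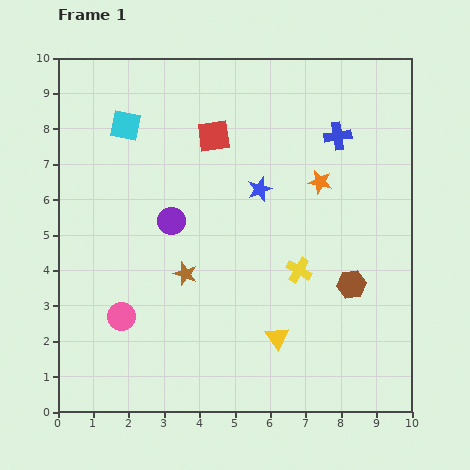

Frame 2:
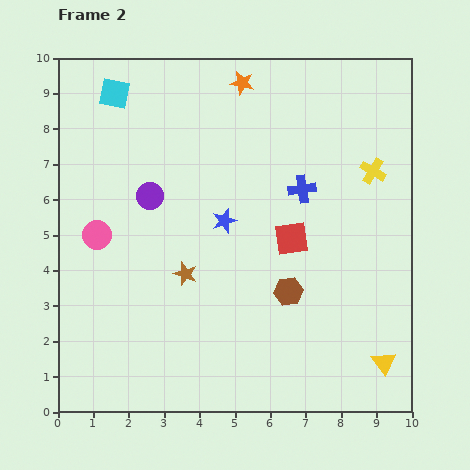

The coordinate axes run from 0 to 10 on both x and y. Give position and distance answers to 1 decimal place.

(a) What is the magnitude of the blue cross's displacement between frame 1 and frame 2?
1.8

The blue cross moved from (7.9, 7.8) to (6.9, 6.3), a distance of √(1.0² + 1.5²) ≈ 1.8.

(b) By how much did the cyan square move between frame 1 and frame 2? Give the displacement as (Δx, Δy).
(-0.3, 0.9)

The cyan square was at (1.9, 8.1) in frame 1 and (1.6, 9.0) in frame 2.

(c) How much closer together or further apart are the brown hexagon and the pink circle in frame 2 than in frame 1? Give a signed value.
-1.0

Distance in frame 1: 6.6. Distance in frame 2: 5.6.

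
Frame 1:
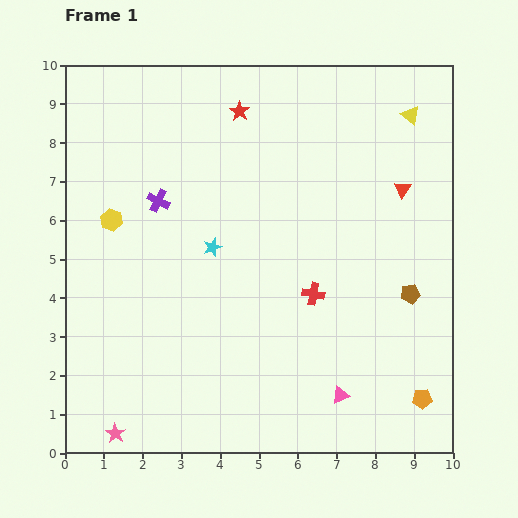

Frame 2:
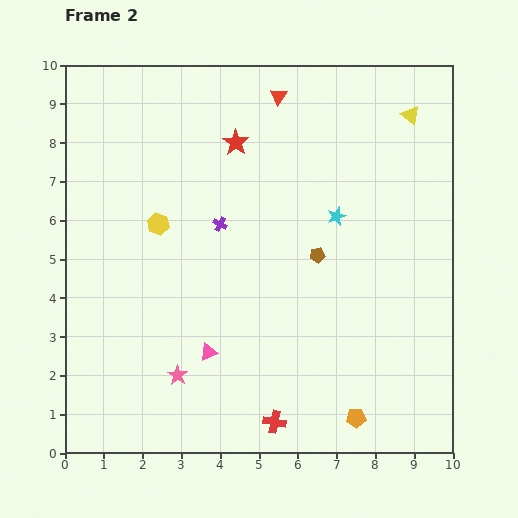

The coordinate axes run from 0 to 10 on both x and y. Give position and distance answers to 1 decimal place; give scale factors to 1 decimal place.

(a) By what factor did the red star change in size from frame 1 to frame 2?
1.3×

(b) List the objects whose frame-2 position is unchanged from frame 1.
the yellow triangle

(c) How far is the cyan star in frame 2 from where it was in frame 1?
3.3

The cyan star moved from (3.8, 5.3) to (7.0, 6.1), a distance of √(3.2² + 0.8²) ≈ 3.3.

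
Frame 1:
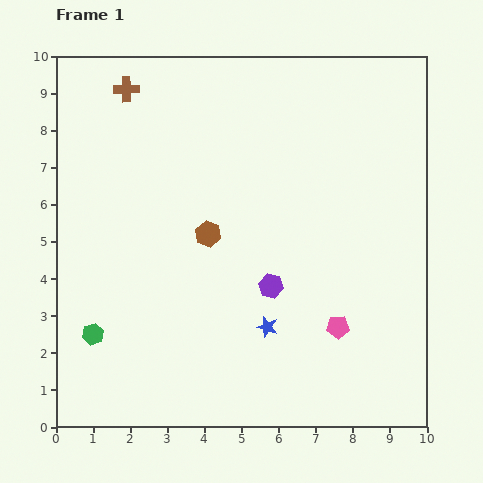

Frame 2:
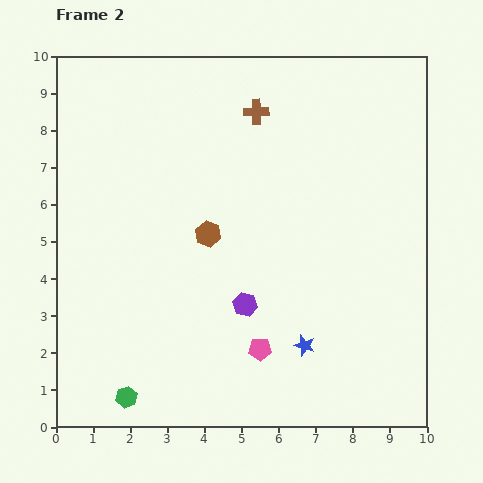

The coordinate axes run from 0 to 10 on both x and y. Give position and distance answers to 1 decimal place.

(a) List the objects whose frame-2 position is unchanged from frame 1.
the brown hexagon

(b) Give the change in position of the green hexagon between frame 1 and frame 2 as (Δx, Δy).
(0.9, -1.7)

The green hexagon was at (1.0, 2.5) in frame 1 and (1.9, 0.8) in frame 2.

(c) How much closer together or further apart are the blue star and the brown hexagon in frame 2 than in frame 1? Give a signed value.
+1.0

Distance in frame 1: 3.0. Distance in frame 2: 4.0.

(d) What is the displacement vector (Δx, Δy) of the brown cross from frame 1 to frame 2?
(3.5, -0.6)

The brown cross was at (1.9, 9.1) in frame 1 and (5.4, 8.5) in frame 2.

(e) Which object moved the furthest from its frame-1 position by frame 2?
the brown cross

(moved 3.6; next 2.2)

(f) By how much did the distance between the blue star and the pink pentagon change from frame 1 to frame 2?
-0.7

Distance in frame 1: 1.9. Distance in frame 2: 1.2.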